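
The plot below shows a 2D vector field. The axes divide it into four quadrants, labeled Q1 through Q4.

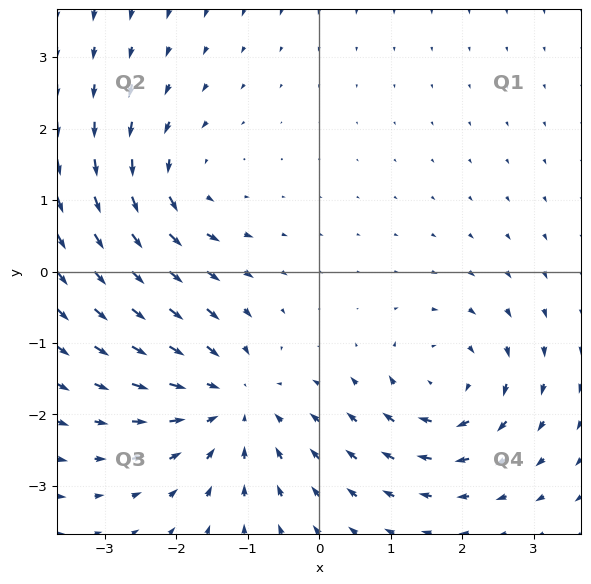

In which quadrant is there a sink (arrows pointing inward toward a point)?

The sink sits at approximately (-1.2, -1.8), which lies in quadrant Q3. The divergence there is about -4, negative as expected for a sink.

Q3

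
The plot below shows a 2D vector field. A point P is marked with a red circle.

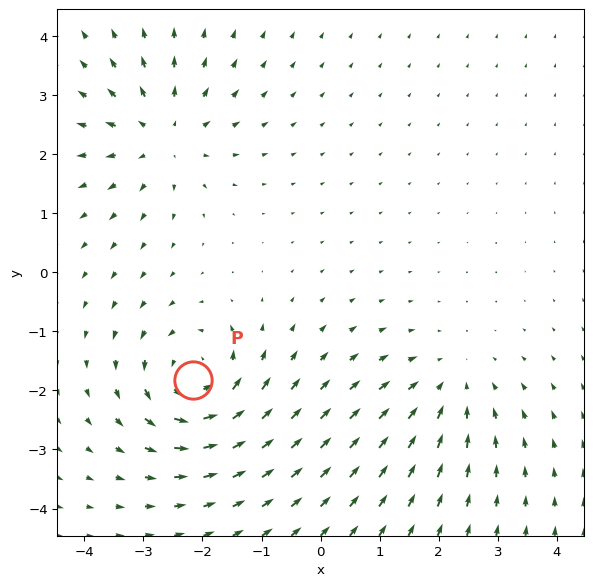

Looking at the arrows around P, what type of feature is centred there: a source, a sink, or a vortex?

vortex

At P (-2.2, -1.8) the arrows circulate counterclockwise. Divergence ≈0, curl about +6 — near-zero divergence with nonzero curl is a vortex.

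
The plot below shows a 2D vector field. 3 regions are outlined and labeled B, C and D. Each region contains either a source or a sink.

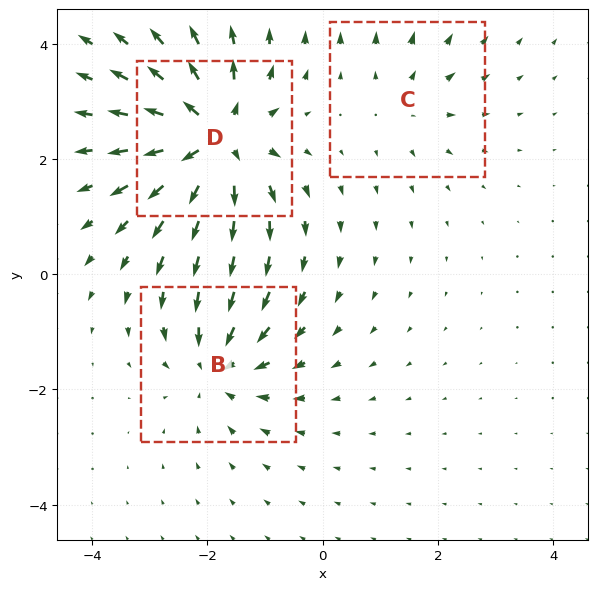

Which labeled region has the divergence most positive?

D

Divergence at each region's feature centre — B: about -4, C: about +2, D: about +6. Region D is most positive.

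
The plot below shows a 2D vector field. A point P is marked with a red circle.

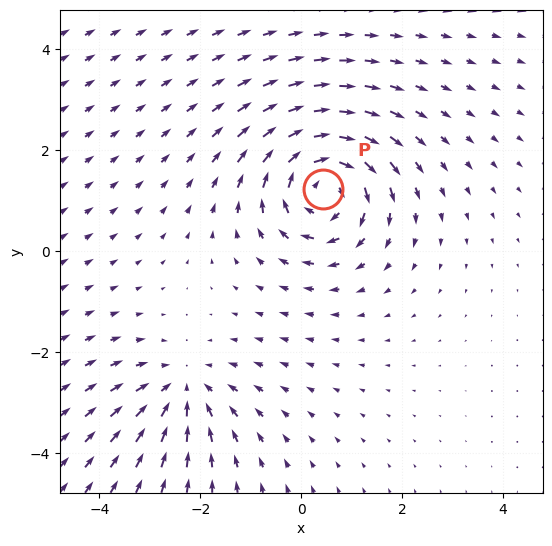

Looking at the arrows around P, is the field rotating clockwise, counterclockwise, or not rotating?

Near P at (0.4, 1.2) the arrows circulate clockwise. The curl (z-component) there is about -5; negative curl means clockwise rotation.

clockwise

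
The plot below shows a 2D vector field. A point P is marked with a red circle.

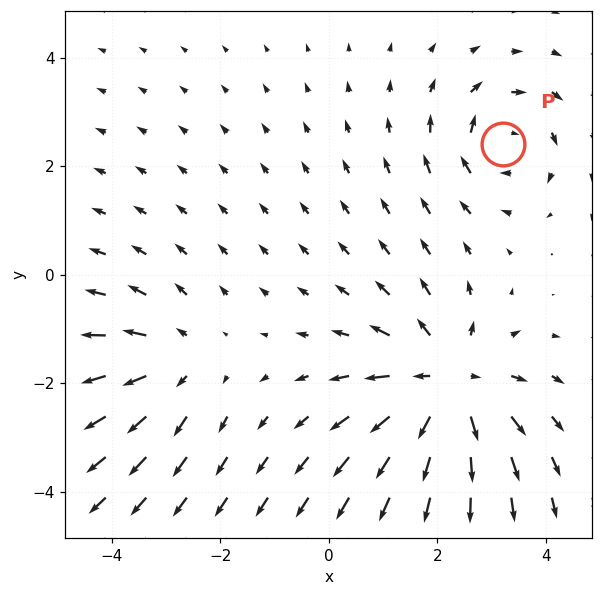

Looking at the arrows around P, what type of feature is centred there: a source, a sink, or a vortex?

At P (3.2, 2.4) the arrows circulate clockwise. Divergence ≈0, curl about -3 — near-zero divergence with nonzero curl is a vortex.

vortex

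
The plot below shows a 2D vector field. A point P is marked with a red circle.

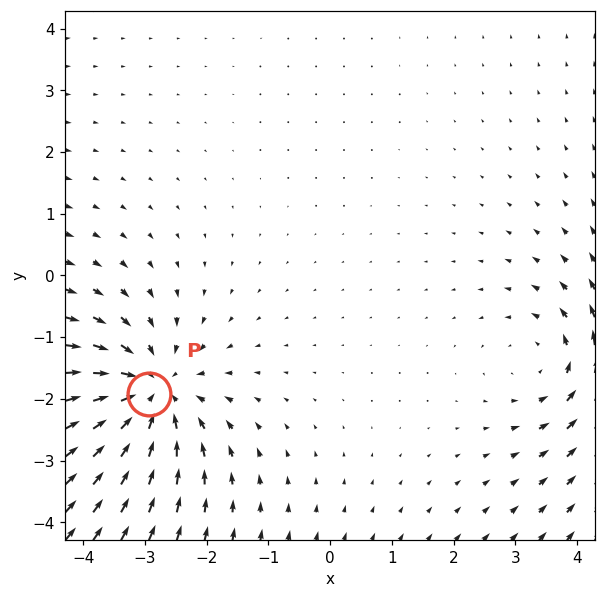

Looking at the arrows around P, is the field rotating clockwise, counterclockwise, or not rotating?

not rotating

Near P at (-2.9, -1.9) the arrows show no circulation. The curl there is ≈0.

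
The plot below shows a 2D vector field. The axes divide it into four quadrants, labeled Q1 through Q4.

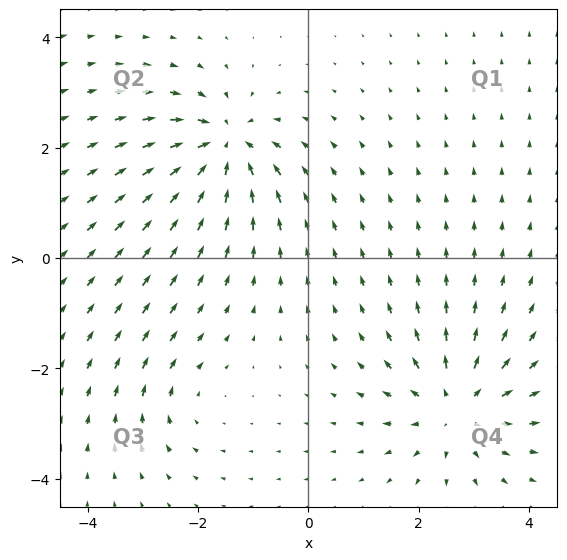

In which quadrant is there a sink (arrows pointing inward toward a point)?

The sink sits at approximately (-1.5, 2.0), which lies in quadrant Q2. The divergence there is about -7, negative as expected for a sink.

Q2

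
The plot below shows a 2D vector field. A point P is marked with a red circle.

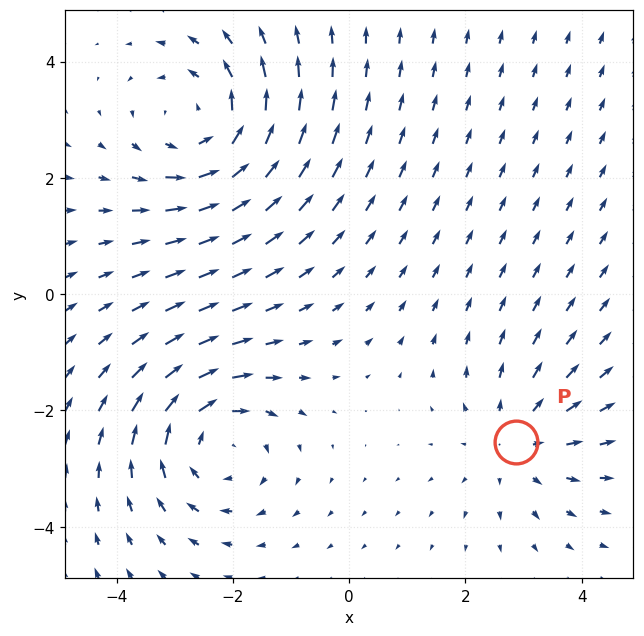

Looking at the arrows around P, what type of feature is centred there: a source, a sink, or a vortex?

source

At P (2.9, -2.5) the arrows spread outward. Divergence about +2, curl ≈0 — positive divergence with near-zero curl is a source.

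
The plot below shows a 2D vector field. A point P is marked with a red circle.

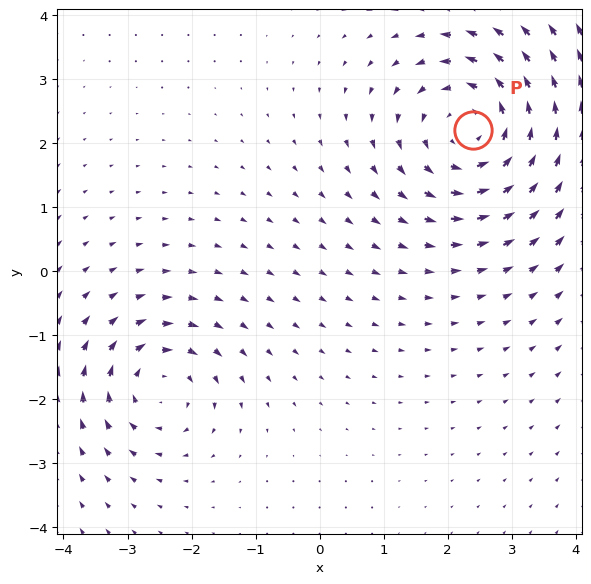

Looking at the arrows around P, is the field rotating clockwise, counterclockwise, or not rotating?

counterclockwise

Near P at (2.4, 2.2) the arrows circulate counterclockwise. The curl (z-component) there is about +4; positive curl means counterclockwise rotation.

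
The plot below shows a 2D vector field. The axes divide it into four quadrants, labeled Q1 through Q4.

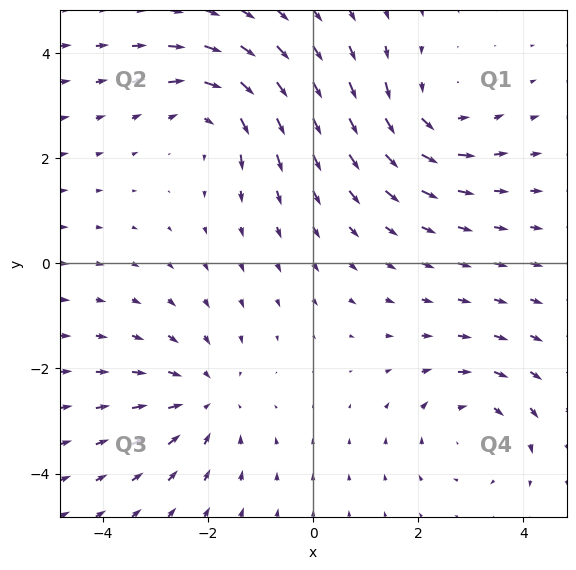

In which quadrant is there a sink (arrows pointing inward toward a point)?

The sink sits at approximately (-2.1, -2.6), which lies in quadrant Q3. The divergence there is about -3, negative as expected for a sink.

Q3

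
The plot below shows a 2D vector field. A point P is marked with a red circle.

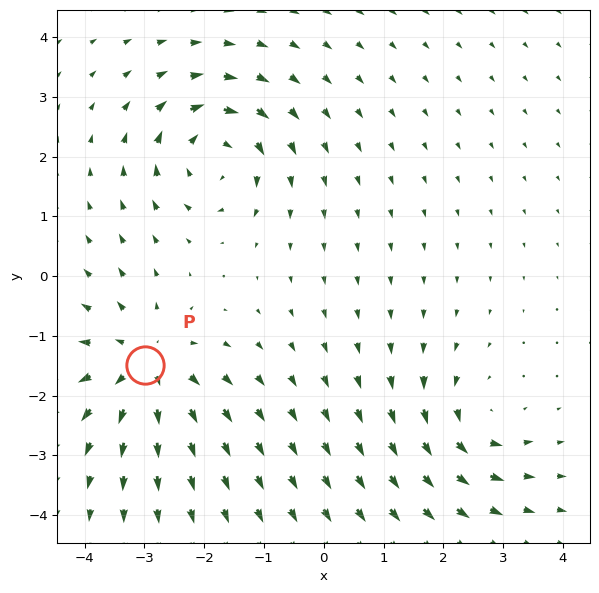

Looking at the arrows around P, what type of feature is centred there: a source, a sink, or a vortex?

At P (-3.0, -1.5) the arrows spread outward. Divergence about +5, curl ≈0 — positive divergence with near-zero curl is a source.

source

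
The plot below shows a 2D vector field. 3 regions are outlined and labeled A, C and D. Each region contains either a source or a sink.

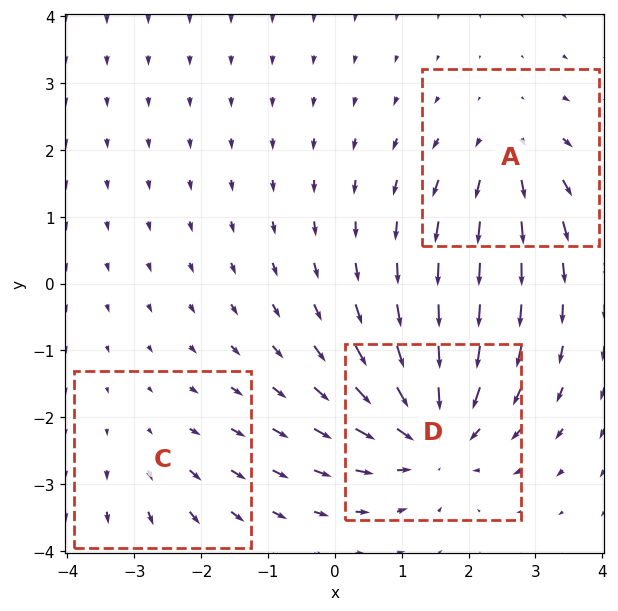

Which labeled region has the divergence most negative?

Divergence at each region's feature centre — A: about +3, C: about +2, D: about -4. Region D is most negative.

D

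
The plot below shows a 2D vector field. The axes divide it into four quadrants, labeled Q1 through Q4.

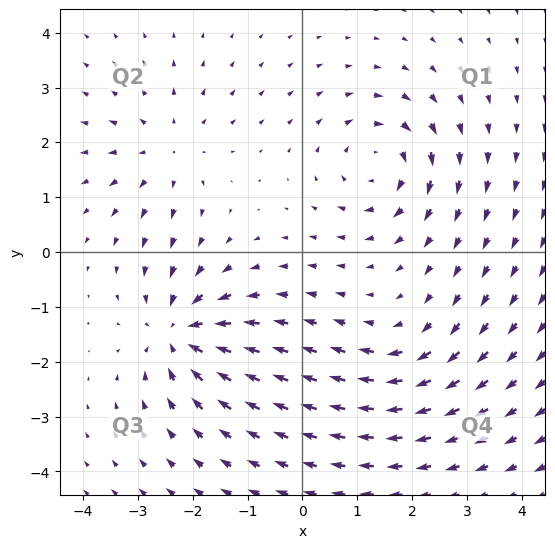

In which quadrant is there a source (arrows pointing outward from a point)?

The source sits at approximately (-2.5, 1.9), which lies in quadrant Q2. The divergence there is about +3, positive as expected for a source.

Q2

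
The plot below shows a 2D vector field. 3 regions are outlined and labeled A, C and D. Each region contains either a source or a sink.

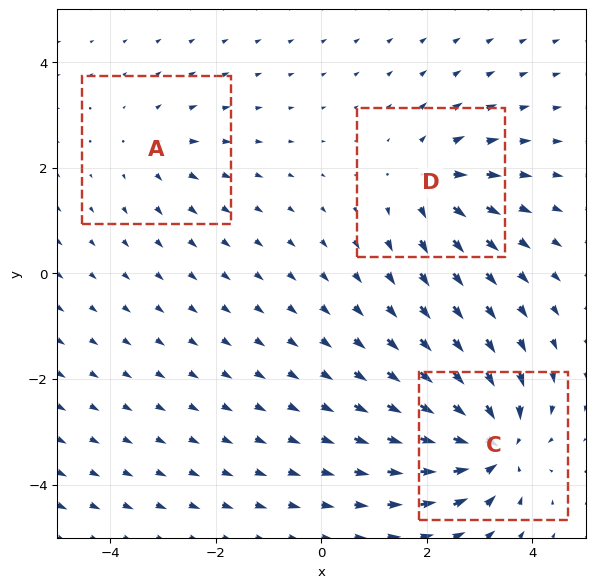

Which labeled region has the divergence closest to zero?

A

Divergence at each region's feature centre — A: about +2, C: about -6, D: about +4. Region A is closest to zero.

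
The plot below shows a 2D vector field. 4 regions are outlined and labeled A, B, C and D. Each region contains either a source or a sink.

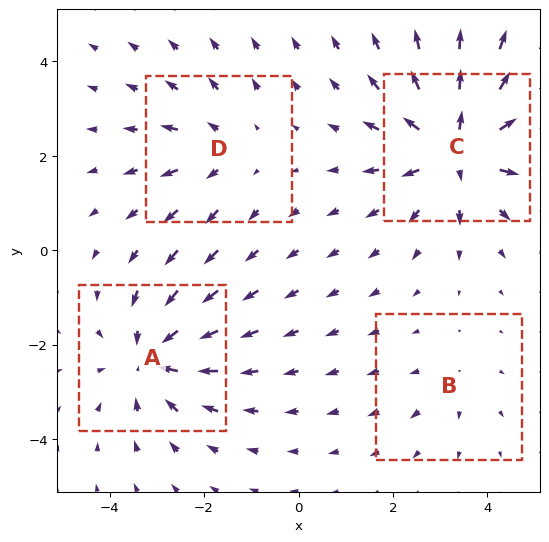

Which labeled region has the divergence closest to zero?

Divergence at each region's feature centre — A: about -5, B: about +2, C: about +6, D: about +3. Region B is closest to zero.

B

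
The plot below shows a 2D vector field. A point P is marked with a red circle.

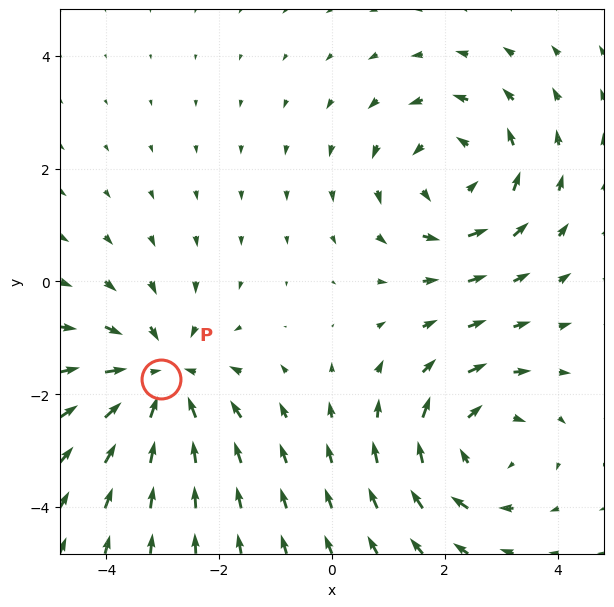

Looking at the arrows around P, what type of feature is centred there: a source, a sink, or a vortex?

At P (-3.0, -1.7) the arrows converge inward. Divergence about -4, curl ≈0 — negative divergence with near-zero curl is a sink.

sink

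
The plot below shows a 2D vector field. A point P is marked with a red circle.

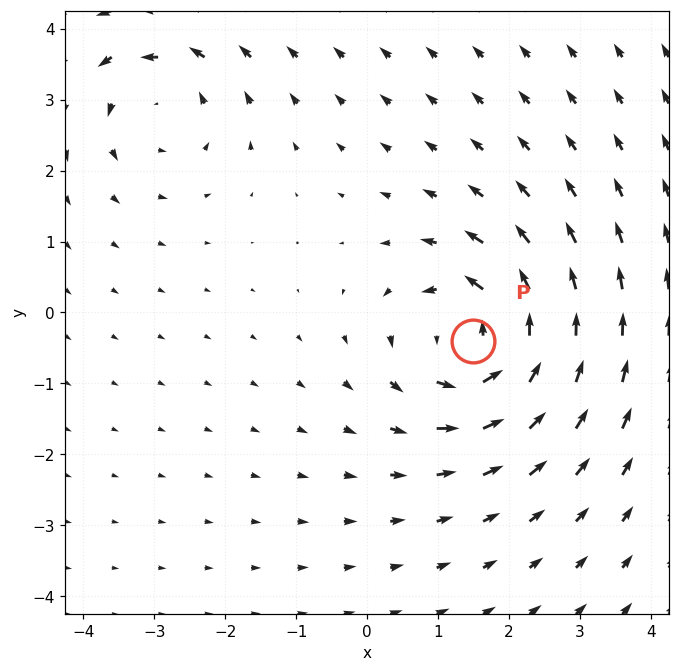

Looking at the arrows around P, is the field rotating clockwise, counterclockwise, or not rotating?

counterclockwise

Near P at (1.5, -0.4) the arrows circulate counterclockwise. The curl (z-component) there is about +4; positive curl means counterclockwise rotation.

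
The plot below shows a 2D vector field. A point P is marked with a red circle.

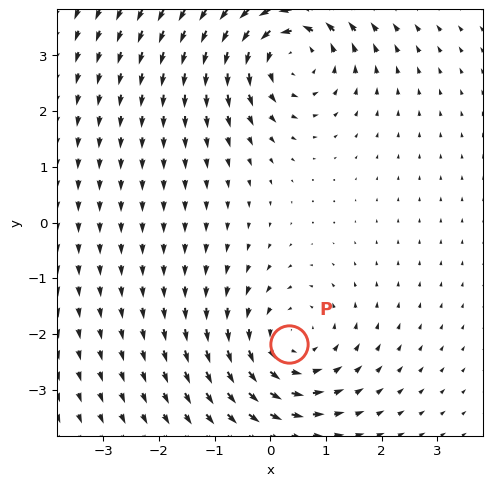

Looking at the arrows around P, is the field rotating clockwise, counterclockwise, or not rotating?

counterclockwise

Near P at (0.3, -2.2) the arrows circulate counterclockwise. The curl (z-component) there is about +3; positive curl means counterclockwise rotation.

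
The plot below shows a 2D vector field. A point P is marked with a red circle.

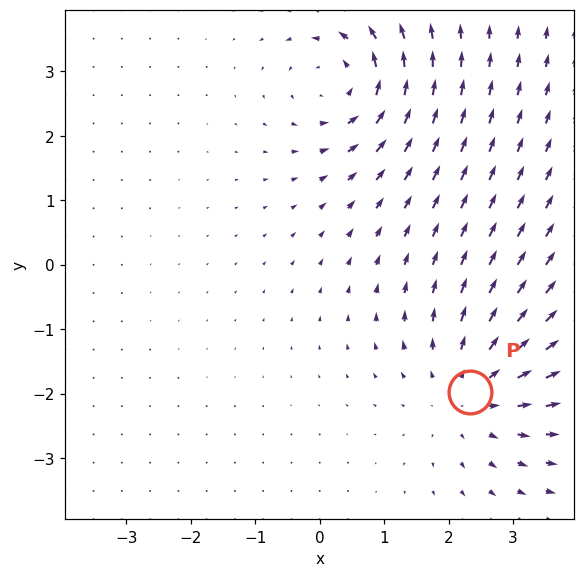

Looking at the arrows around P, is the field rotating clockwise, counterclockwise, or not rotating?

Near P at (2.3, -2.0) the arrows show no circulation. The curl there is ≈0.

not rotating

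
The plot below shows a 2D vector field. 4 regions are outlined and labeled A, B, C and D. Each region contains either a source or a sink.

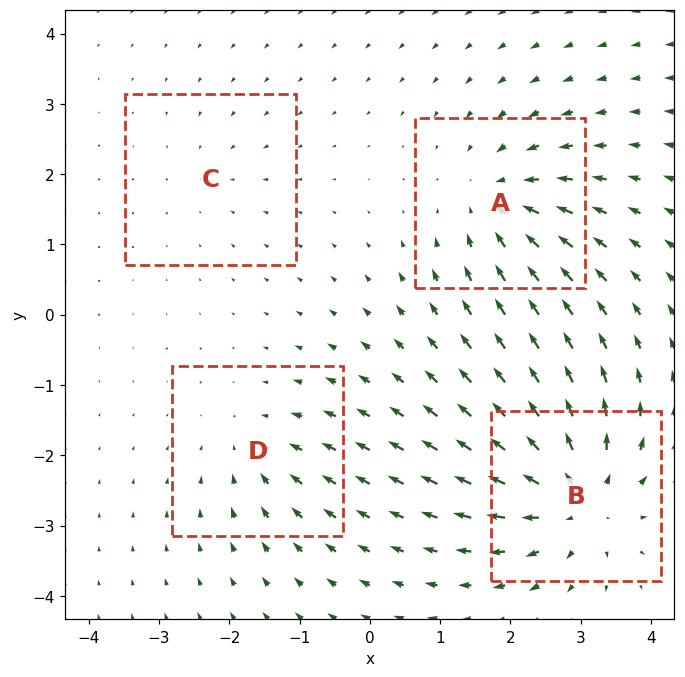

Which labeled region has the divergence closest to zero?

Divergence at each region's feature centre — A: about -6, B: about +8, C: about -2, D: about -4. Region C is closest to zero.

C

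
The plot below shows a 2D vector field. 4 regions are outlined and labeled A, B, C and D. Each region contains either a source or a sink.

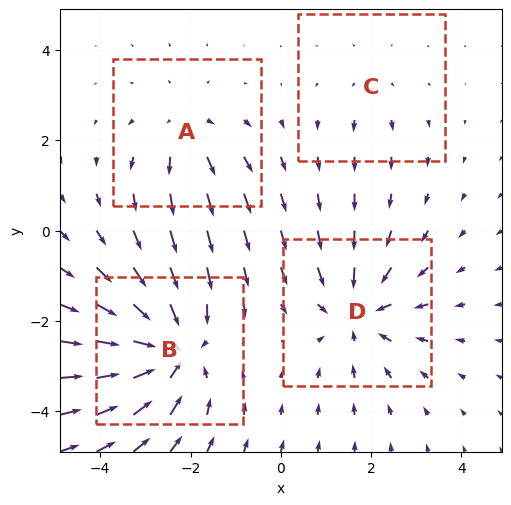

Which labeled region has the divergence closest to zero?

Divergence at each region's feature centre — A: about +3, B: about -6, C: about +2, D: about -5. Region C is closest to zero.

C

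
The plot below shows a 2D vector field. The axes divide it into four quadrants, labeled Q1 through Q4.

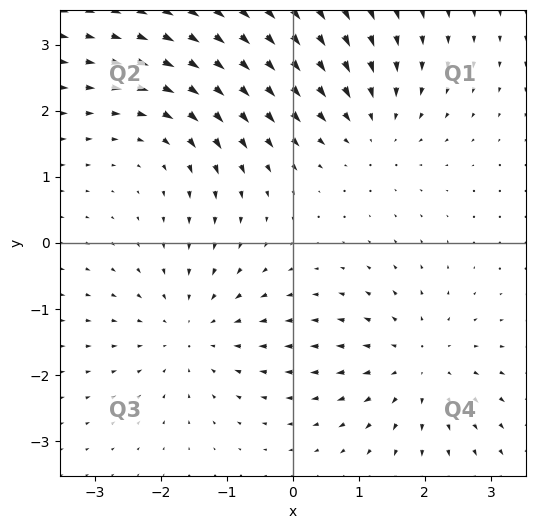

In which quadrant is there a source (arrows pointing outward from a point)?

Q4

The source sits at approximately (1.9, -1.8), which lies in quadrant Q4. The divergence there is about +3, positive as expected for a source.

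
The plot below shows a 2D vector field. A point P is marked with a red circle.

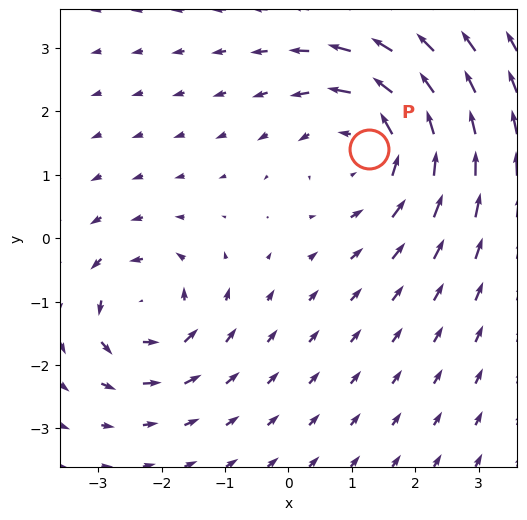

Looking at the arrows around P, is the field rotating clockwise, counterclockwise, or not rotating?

counterclockwise

Near P at (1.3, 1.4) the arrows circulate counterclockwise. The curl (z-component) there is about +3; positive curl means counterclockwise rotation.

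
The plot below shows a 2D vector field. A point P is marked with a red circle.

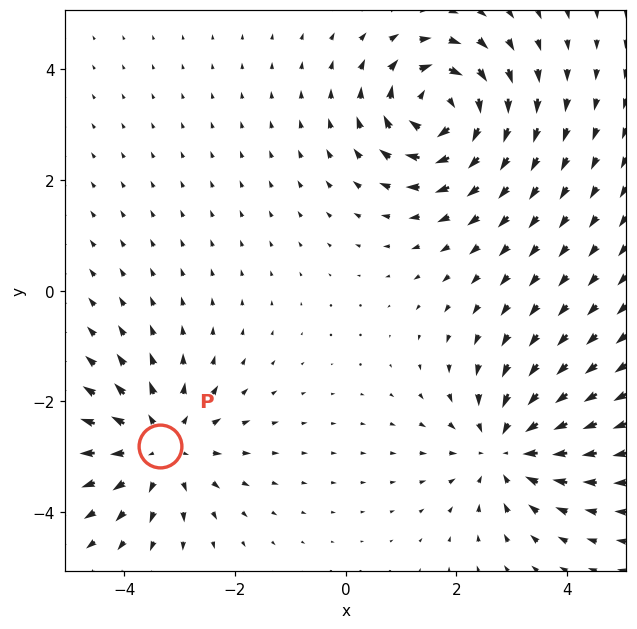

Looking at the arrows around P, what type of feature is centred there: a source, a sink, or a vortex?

At P (-3.4, -2.8) the arrows spread outward. Divergence about +3, curl ≈0 — positive divergence with near-zero curl is a source.

source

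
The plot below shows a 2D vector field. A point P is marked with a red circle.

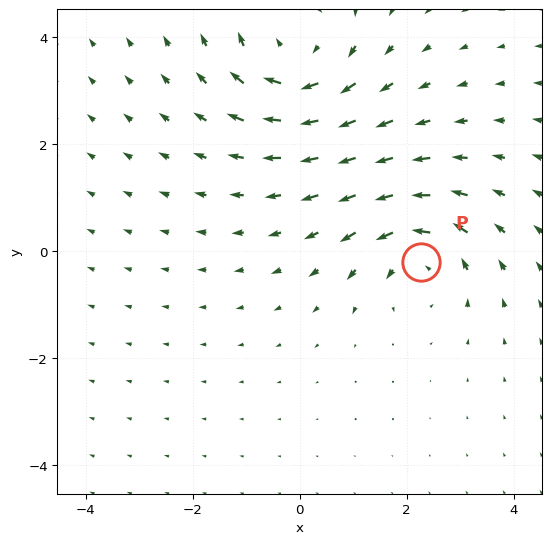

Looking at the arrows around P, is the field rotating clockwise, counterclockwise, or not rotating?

Near P at (2.3, -0.2) the arrows circulate counterclockwise. The curl (z-component) there is about +4; positive curl means counterclockwise rotation.

counterclockwise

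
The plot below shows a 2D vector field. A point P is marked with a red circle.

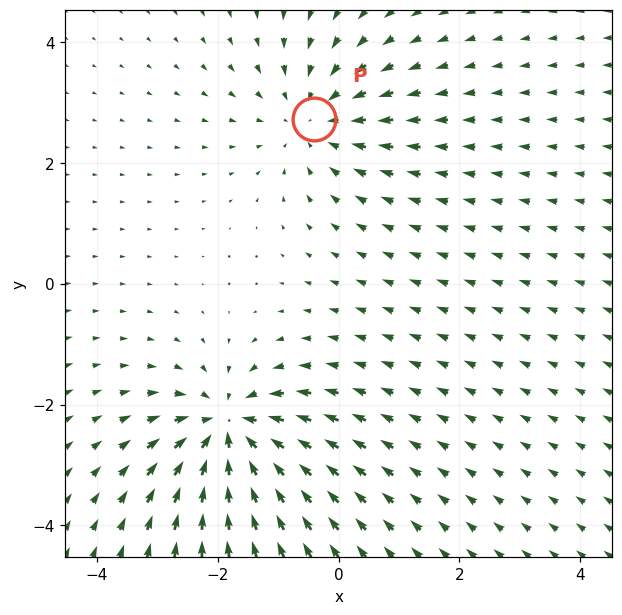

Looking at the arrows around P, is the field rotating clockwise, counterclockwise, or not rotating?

not rotating

Near P at (-0.4, 2.7) the arrows show no circulation. The curl there is ≈0.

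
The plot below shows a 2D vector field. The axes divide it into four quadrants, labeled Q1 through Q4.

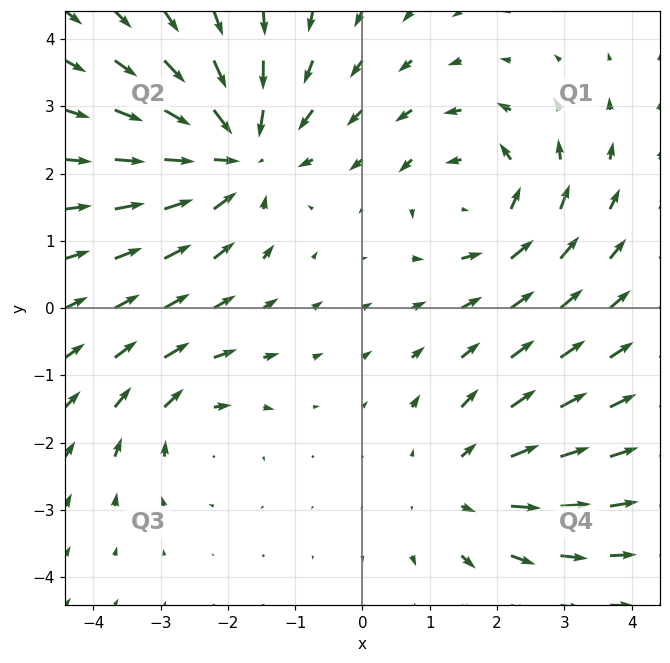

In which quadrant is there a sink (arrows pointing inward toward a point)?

The sink sits at approximately (-1.9, 2.3), which lies in quadrant Q2. The divergence there is about -4, negative as expected for a sink.

Q2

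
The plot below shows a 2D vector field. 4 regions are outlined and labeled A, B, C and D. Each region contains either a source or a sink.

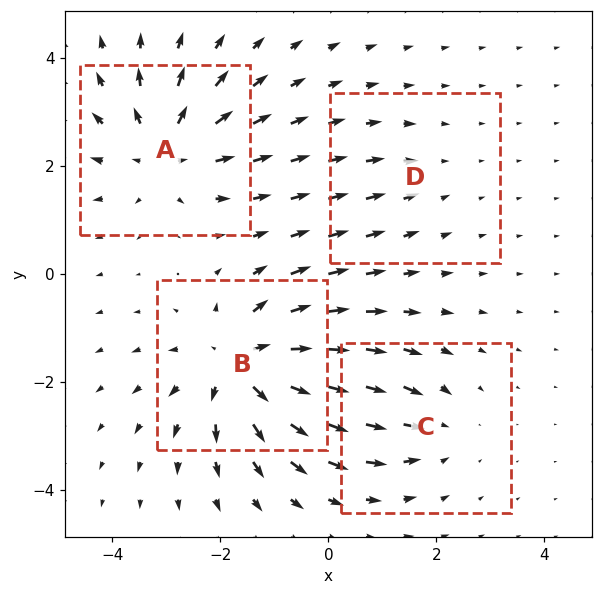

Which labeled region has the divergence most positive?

B

Divergence at each region's feature centre — A: about +5, B: about +7, C: about -3, D: about -2. Region B is most positive.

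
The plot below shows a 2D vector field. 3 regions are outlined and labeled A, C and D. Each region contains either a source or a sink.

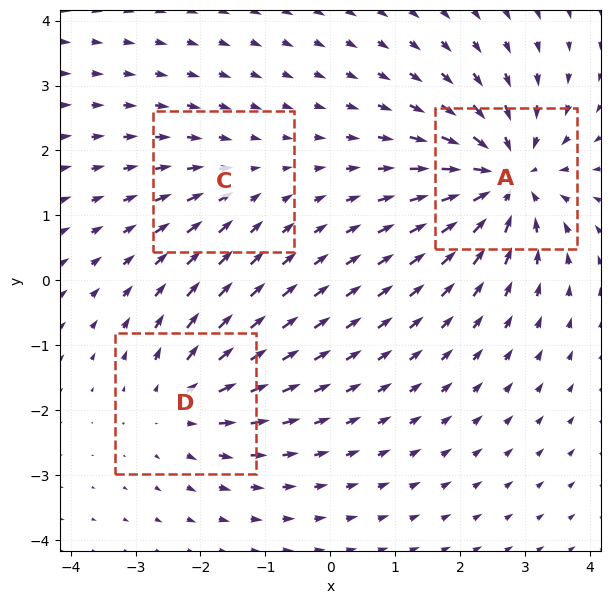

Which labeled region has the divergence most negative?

A

Divergence at each region's feature centre — A: about -5, C: about -2, D: about +3. Region A is most negative.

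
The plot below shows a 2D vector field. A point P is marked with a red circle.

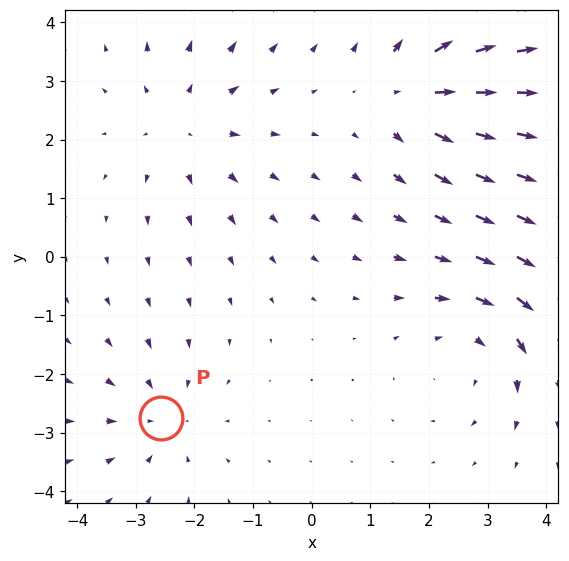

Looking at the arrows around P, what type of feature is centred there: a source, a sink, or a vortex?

sink

At P (-2.6, -2.8) the arrows converge inward. Divergence about -3, curl ≈0 — negative divergence with near-zero curl is a sink.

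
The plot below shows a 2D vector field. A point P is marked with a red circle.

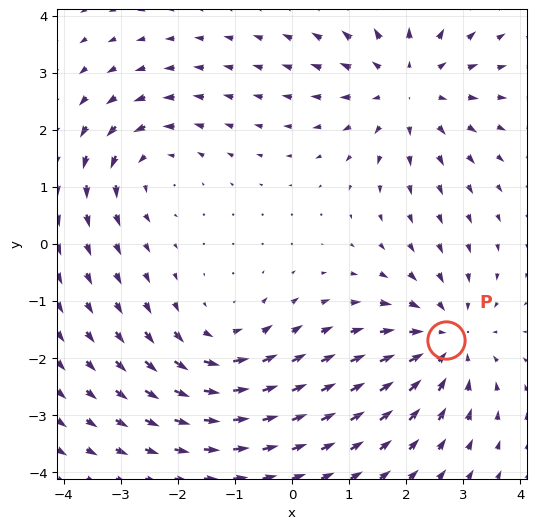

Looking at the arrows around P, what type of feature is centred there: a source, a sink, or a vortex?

At P (2.7, -1.7) the arrows converge inward. Divergence about -4, curl ≈0 — negative divergence with near-zero curl is a sink.

sink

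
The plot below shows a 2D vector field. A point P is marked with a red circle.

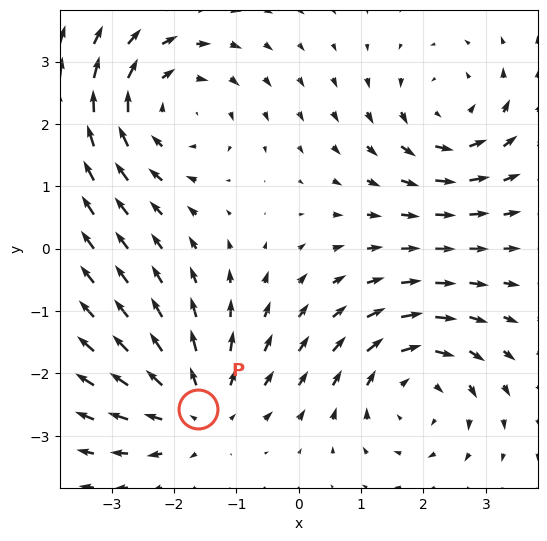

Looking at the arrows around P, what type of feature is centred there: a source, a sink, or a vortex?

At P (-1.6, -2.6) the arrows spread outward. Divergence about +3, curl ≈0 — positive divergence with near-zero curl is a source.

source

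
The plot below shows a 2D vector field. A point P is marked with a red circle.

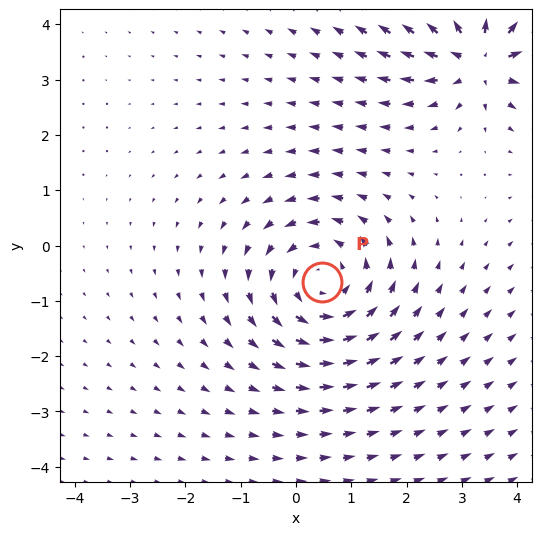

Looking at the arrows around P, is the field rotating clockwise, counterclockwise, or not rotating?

Near P at (0.5, -0.7) the arrows circulate counterclockwise. The curl (z-component) there is about +4; positive curl means counterclockwise rotation.

counterclockwise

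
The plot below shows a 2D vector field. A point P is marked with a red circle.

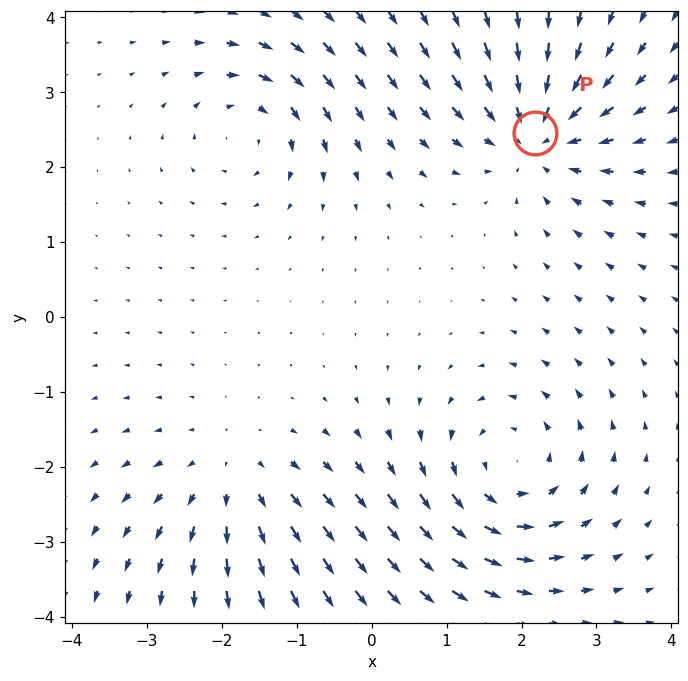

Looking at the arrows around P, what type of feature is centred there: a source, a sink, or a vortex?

At P (2.2, 2.5) the arrows converge inward. Divergence about -5, curl ≈0 — negative divergence with near-zero curl is a sink.

sink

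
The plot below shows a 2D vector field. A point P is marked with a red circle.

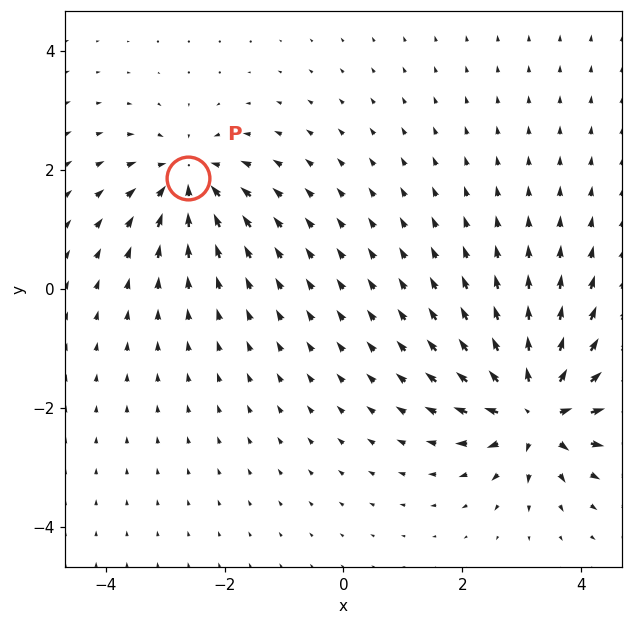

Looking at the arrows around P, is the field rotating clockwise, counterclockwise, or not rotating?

not rotating

Near P at (-2.6, 1.9) the arrows show no circulation. The curl there is ≈0.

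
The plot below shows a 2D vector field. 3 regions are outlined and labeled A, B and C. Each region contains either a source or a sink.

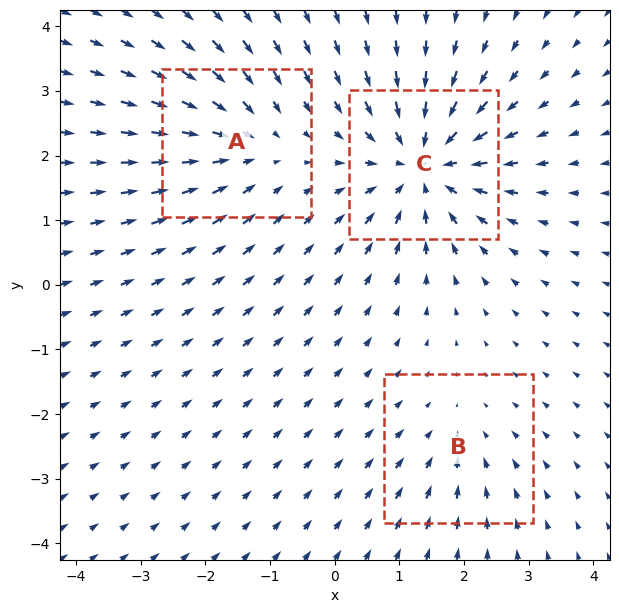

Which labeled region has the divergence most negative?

C

Divergence at each region's feature centre — A: about -3, B: about -2, C: about -5. Region C is most negative.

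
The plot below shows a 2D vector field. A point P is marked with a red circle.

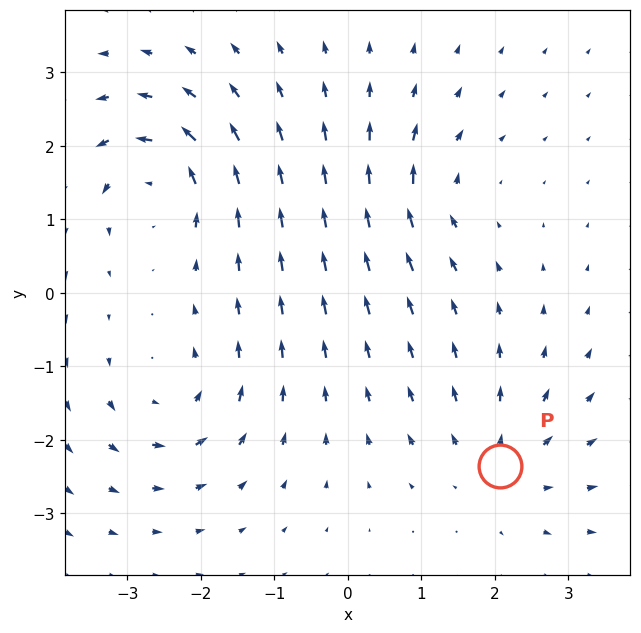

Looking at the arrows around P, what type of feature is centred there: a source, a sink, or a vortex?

source

At P (2.1, -2.4) the arrows spread outward. Divergence about +4, curl ≈0 — positive divergence with near-zero curl is a source.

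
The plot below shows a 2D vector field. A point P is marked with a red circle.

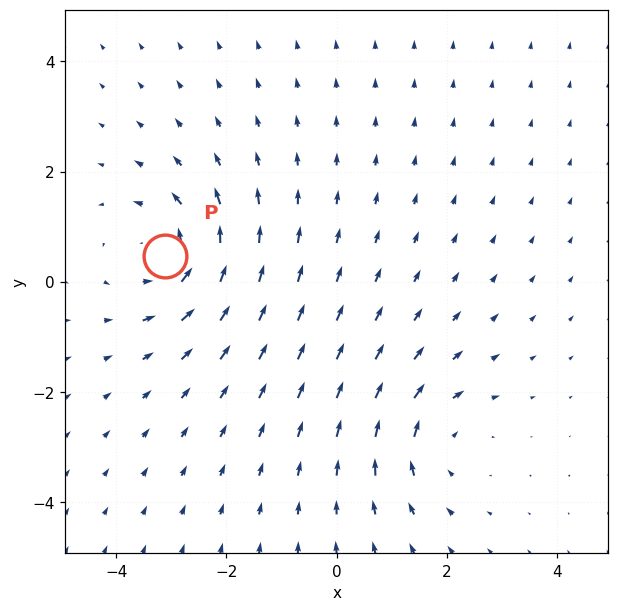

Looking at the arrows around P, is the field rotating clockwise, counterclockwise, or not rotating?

counterclockwise

Near P at (-3.1, 0.5) the arrows circulate counterclockwise. The curl (z-component) there is about +5; positive curl means counterclockwise rotation.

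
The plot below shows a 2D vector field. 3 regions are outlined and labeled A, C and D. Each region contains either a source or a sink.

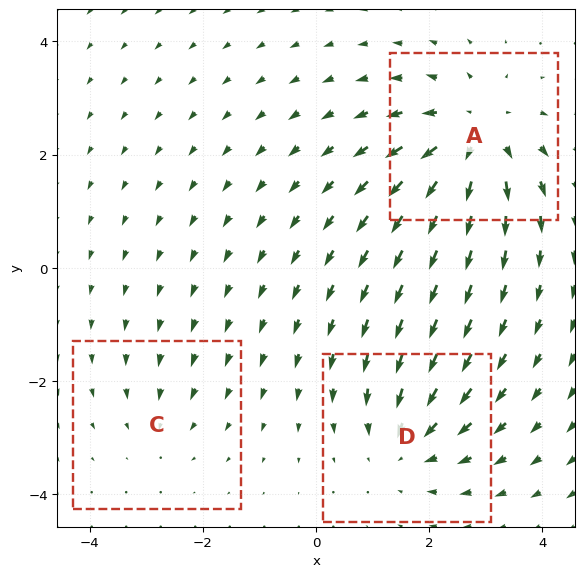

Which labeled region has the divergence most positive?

Divergence at each region's feature centre — A: about +4, C: about -2, D: about -3. Region A is most positive.

A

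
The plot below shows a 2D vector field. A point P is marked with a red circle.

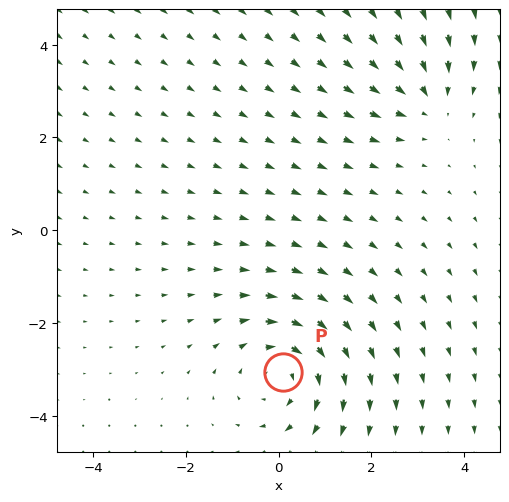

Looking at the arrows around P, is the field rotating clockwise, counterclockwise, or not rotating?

Near P at (0.1, -3.0) the arrows circulate clockwise. The curl (z-component) there is about -4; negative curl means clockwise rotation.

clockwise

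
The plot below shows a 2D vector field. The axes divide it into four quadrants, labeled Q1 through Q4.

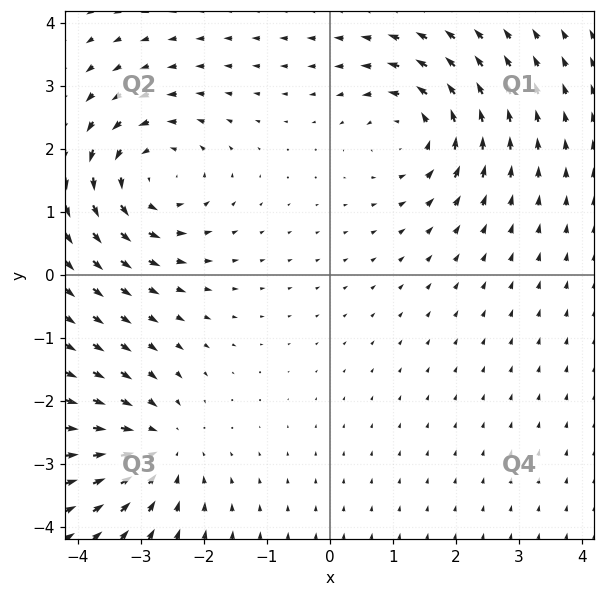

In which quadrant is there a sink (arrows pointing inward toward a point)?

The sink sits at approximately (-2.7, -2.7), which lies in quadrant Q3. The divergence there is about -4, negative as expected for a sink.

Q3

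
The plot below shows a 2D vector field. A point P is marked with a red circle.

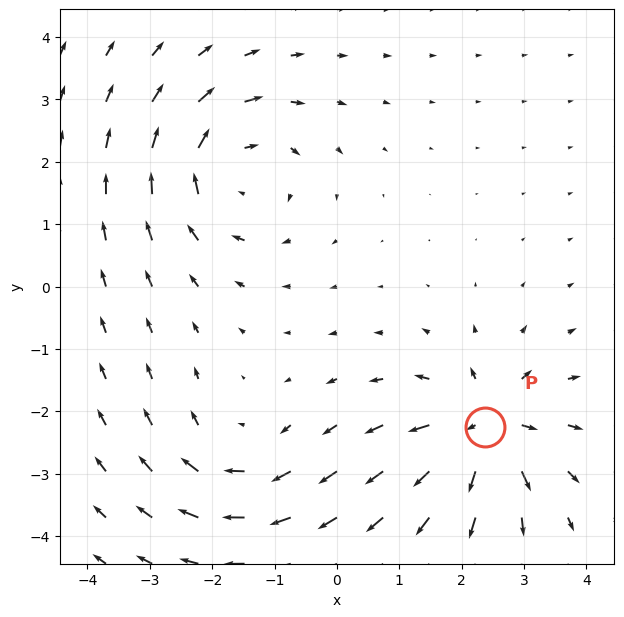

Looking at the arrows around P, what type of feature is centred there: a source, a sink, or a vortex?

At P (2.4, -2.3) the arrows spread outward. Divergence about +7, curl ≈0 — positive divergence with near-zero curl is a source.

source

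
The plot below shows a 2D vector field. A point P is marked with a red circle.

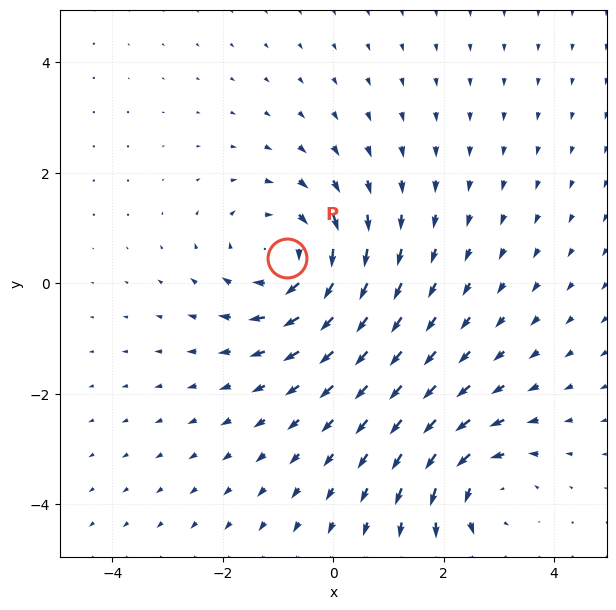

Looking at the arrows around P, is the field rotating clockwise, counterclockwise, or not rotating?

Near P at (-0.8, 0.5) the arrows circulate clockwise. The curl (z-component) there is about -4; negative curl means clockwise rotation.

clockwise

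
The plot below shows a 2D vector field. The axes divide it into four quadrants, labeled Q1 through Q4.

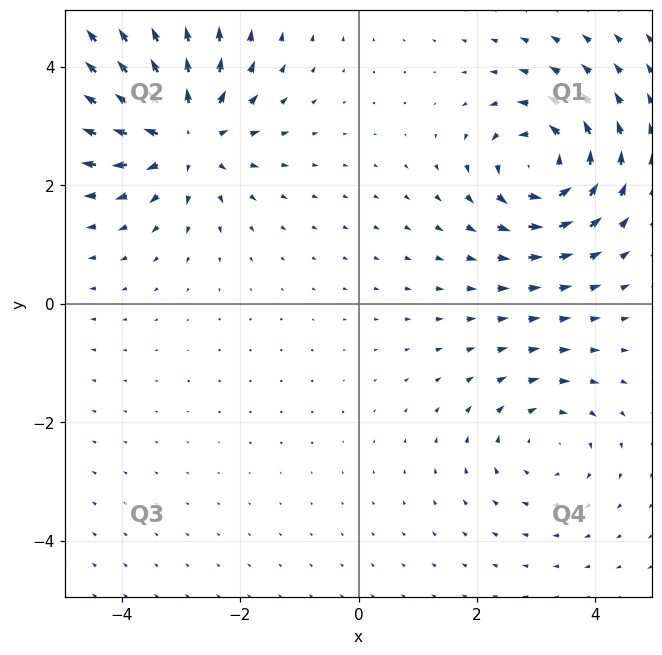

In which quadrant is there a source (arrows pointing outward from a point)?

The source sits at approximately (-2.9, 2.9), which lies in quadrant Q2. The divergence there is about +5, positive as expected for a source.

Q2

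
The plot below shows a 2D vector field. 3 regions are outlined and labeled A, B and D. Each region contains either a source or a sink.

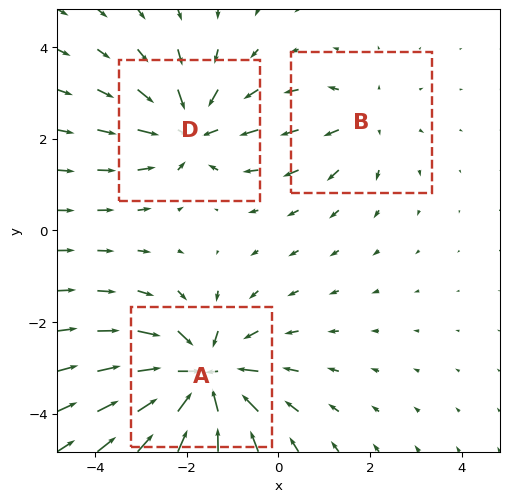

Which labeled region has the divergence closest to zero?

Divergence at each region's feature centre — A: about -5, B: about +2, D: about -3. Region B is closest to zero.

B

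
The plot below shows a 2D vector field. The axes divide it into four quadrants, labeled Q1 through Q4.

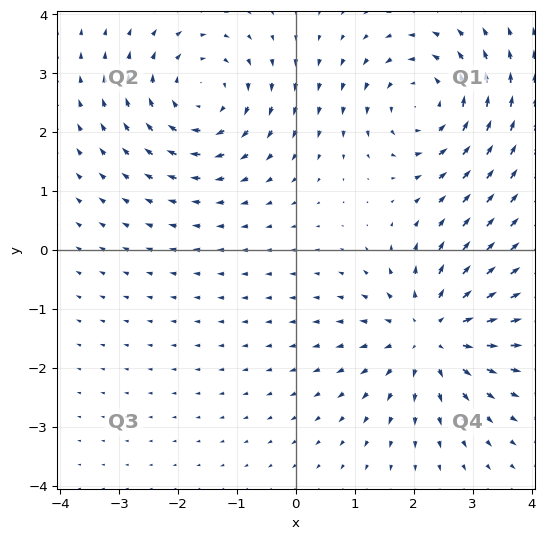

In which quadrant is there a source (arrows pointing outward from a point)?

The source sits at approximately (2.3, -1.4), which lies in quadrant Q4. The divergence there is about +5, positive as expected for a source.

Q4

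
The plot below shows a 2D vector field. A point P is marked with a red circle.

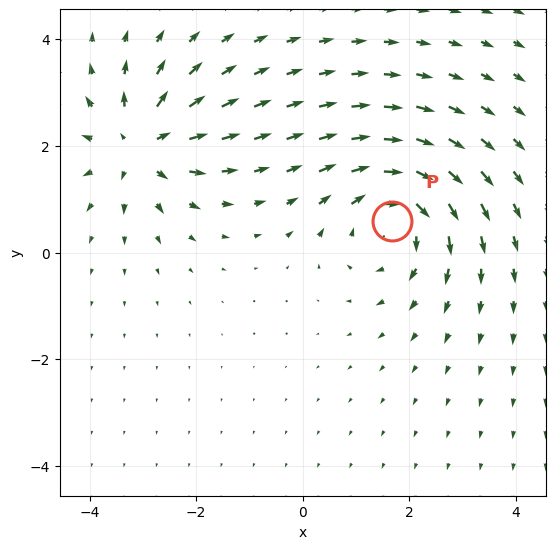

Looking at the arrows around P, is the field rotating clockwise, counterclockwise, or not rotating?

Near P at (1.7, 0.6) the arrows circulate clockwise. The curl (z-component) there is about -4; negative curl means clockwise rotation.

clockwise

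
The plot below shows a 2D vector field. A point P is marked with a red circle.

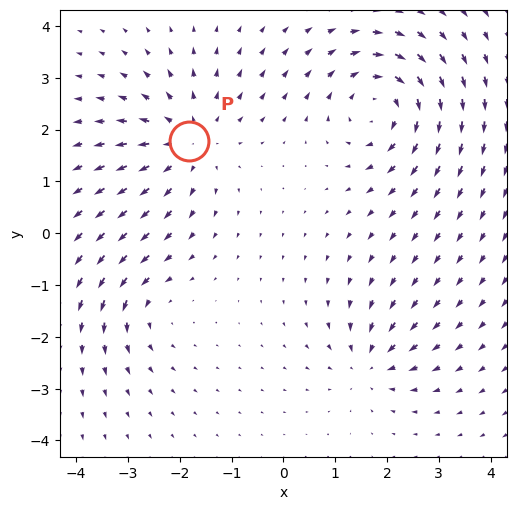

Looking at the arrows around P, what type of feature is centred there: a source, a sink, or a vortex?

source

At P (-1.8, 1.8) the arrows spread outward. Divergence about +4, curl ≈0 — positive divergence with near-zero curl is a source.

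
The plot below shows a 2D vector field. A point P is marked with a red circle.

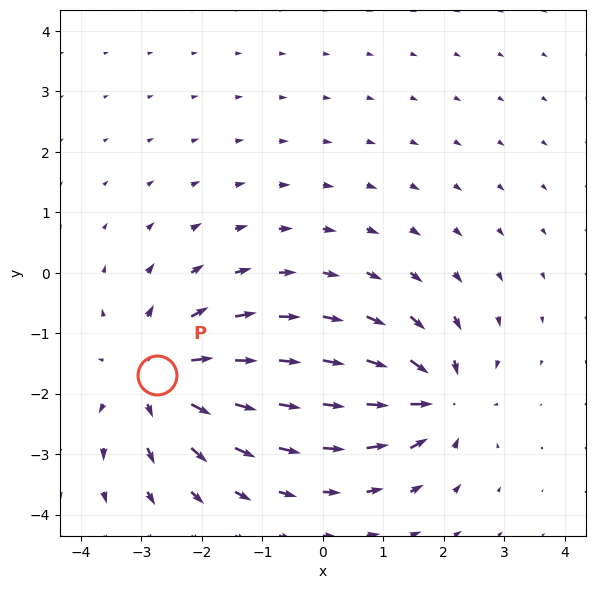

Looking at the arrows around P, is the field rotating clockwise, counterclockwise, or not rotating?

not rotating

Near P at (-2.7, -1.7) the arrows show no circulation. The curl there is ≈0.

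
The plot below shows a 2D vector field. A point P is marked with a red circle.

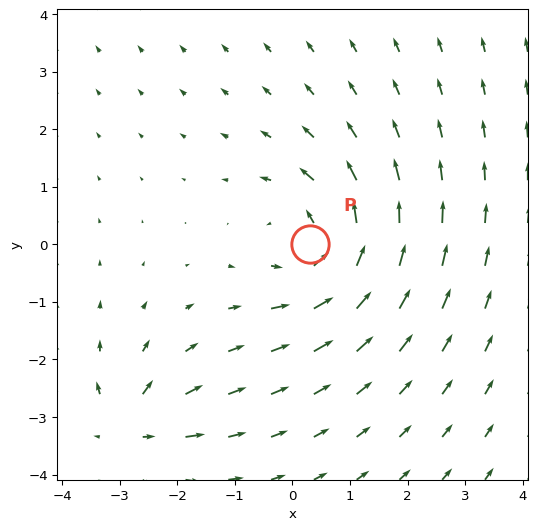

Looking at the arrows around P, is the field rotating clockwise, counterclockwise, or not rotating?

counterclockwise

Near P at (0.3, 0.0) the arrows circulate counterclockwise. The curl (z-component) there is about +5; positive curl means counterclockwise rotation.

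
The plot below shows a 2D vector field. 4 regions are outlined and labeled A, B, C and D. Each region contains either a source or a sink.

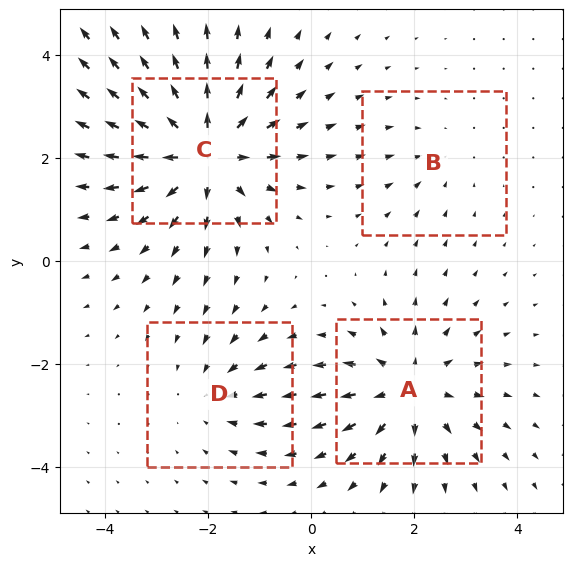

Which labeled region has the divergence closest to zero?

B

Divergence at each region's feature centre — A: about +5, B: about -2, C: about +7, D: about -3. Region B is closest to zero.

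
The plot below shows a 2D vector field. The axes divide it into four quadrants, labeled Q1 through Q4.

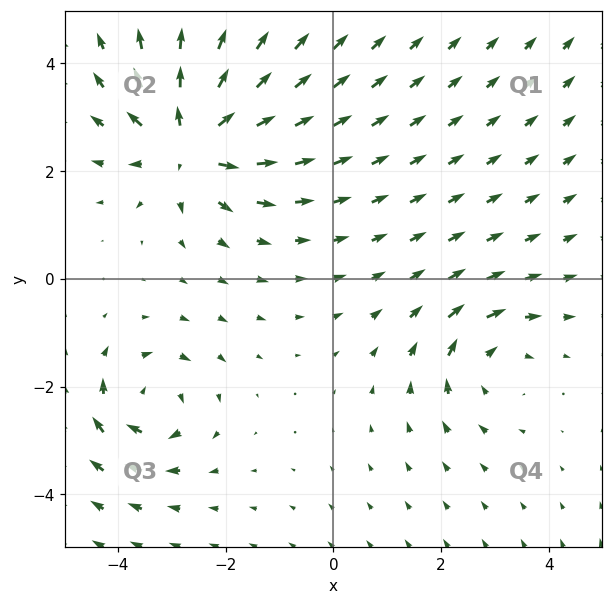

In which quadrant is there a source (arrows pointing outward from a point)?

The source sits at approximately (-2.6, 2.5), which lies in quadrant Q2. The divergence there is about +5, positive as expected for a source.

Q2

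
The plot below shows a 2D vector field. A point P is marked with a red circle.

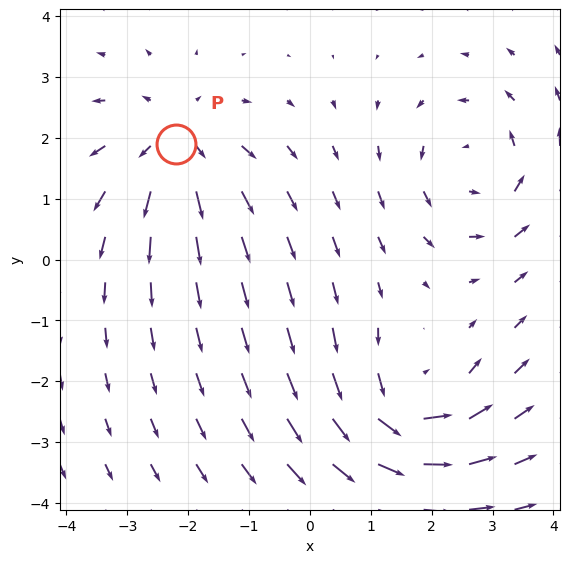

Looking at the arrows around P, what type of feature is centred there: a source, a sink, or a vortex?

At P (-2.2, 1.9) the arrows spread outward. Divergence about +4, curl ≈0 — positive divergence with near-zero curl is a source.

source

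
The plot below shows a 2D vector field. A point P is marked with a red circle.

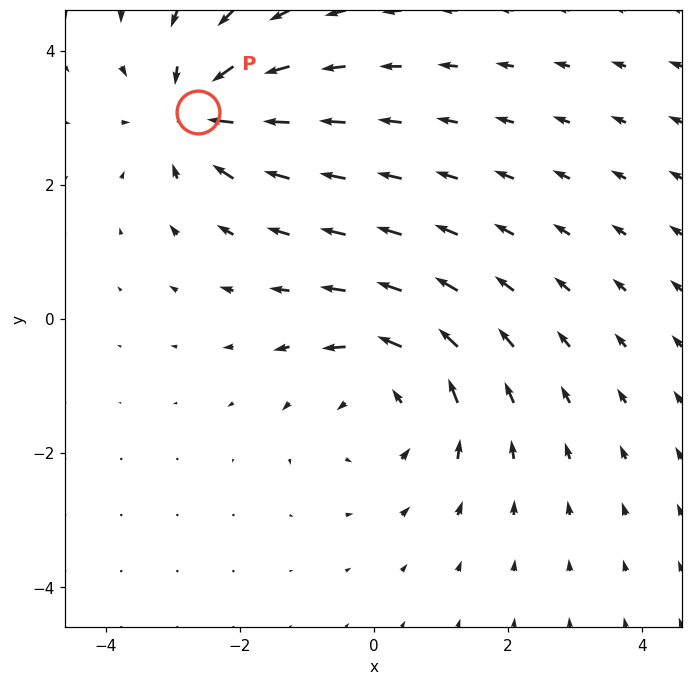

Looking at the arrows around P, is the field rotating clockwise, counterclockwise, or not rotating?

not rotating

Near P at (-2.6, 3.1) the arrows show no circulation. The curl there is ≈0.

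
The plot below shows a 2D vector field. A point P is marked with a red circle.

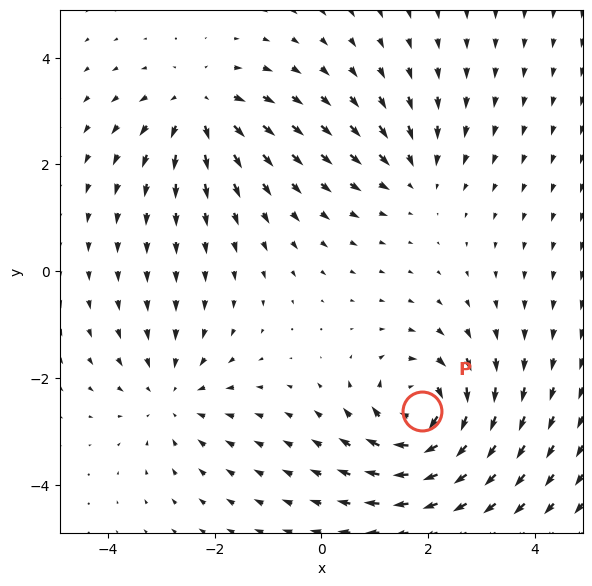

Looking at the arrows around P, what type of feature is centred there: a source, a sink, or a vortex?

At P (1.9, -2.6) the arrows circulate clockwise. Divergence ≈0, curl about -6 — near-zero divergence with nonzero curl is a vortex.

vortex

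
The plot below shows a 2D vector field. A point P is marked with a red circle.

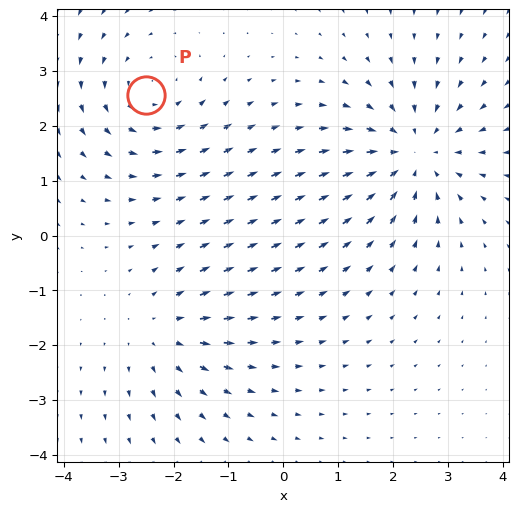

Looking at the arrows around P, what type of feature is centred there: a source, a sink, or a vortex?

vortex

At P (-2.5, 2.6) the arrows circulate counterclockwise. Divergence ≈0, curl about +3 — near-zero divergence with nonzero curl is a vortex.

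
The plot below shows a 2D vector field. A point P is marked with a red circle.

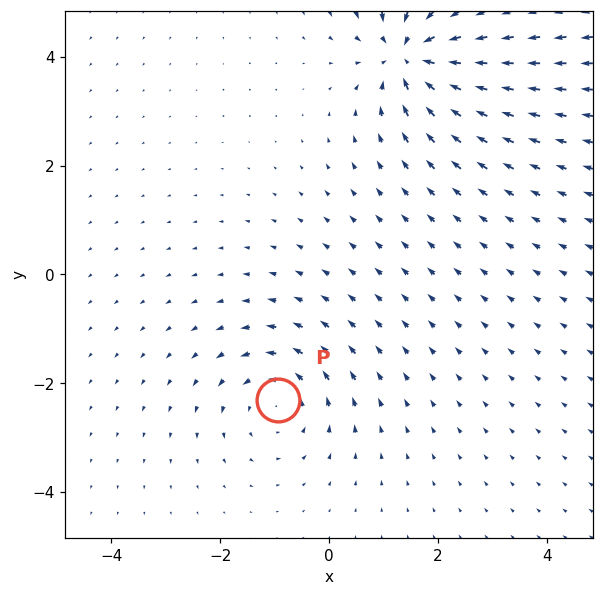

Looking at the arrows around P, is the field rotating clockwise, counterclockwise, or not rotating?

counterclockwise

Near P at (-0.9, -2.3) the arrows circulate counterclockwise. The curl (z-component) there is about +3; positive curl means counterclockwise rotation.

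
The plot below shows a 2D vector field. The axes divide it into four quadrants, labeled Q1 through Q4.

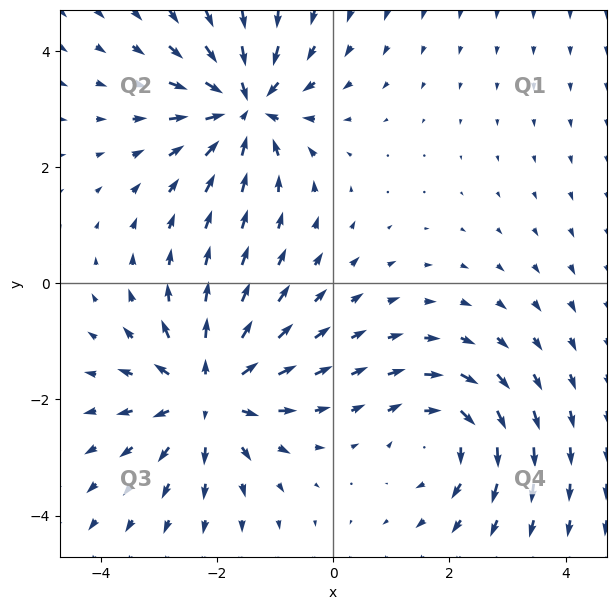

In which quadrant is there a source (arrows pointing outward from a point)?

Q3

The source sits at approximately (-2.1, -1.9), which lies in quadrant Q3. The divergence there is about +5, positive as expected for a source.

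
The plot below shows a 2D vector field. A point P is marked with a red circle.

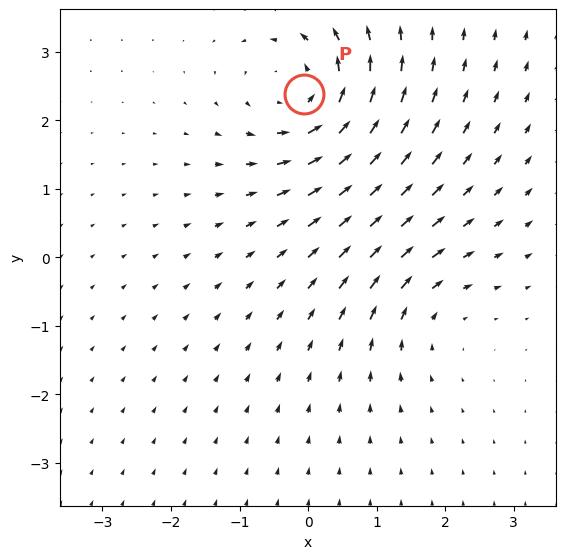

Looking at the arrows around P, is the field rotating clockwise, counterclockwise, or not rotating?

Near P at (-0.1, 2.4) the arrows circulate counterclockwise. The curl (z-component) there is about +5; positive curl means counterclockwise rotation.

counterclockwise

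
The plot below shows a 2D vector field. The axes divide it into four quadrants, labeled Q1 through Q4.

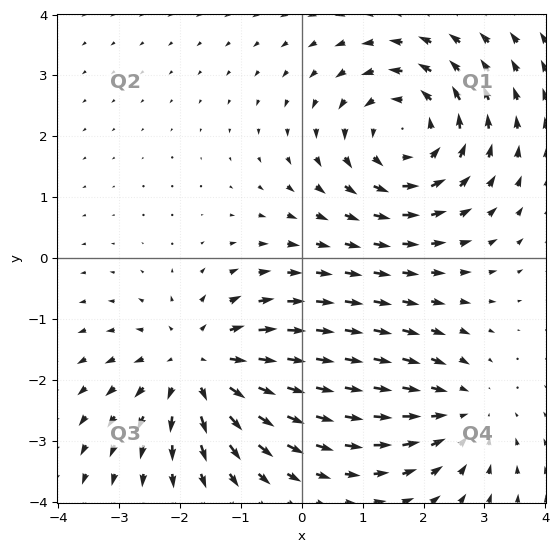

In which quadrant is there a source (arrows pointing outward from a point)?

The source sits at approximately (-1.7, -1.8), which lies in quadrant Q3. The divergence there is about +5, positive as expected for a source.

Q3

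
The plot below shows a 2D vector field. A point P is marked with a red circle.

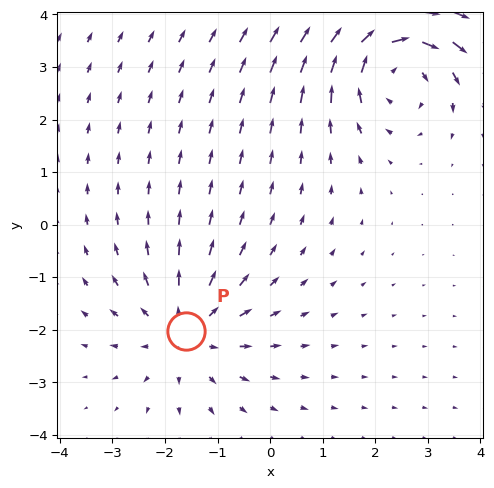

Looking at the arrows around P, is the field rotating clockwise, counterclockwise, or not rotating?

not rotating

Near P at (-1.6, -2.0) the arrows show no circulation. The curl there is ≈0.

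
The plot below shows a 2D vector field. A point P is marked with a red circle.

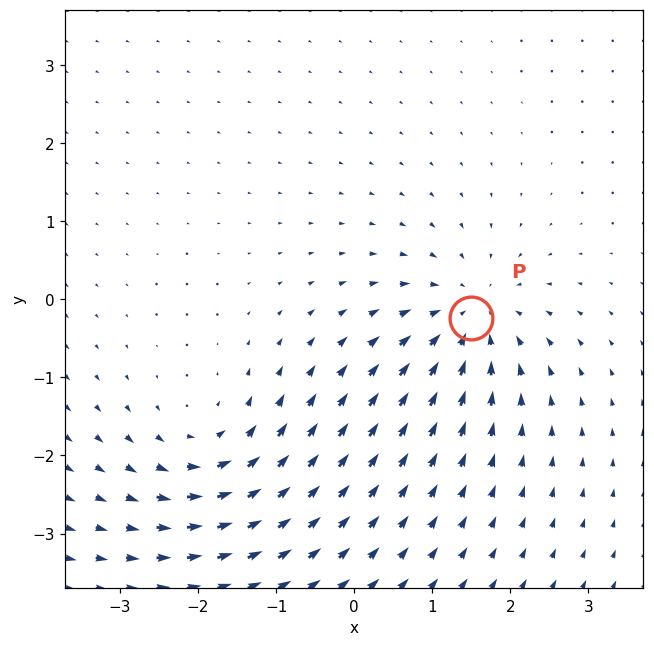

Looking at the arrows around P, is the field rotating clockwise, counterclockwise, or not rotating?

Near P at (1.5, -0.2) the arrows show no circulation. The curl there is ≈0.

not rotating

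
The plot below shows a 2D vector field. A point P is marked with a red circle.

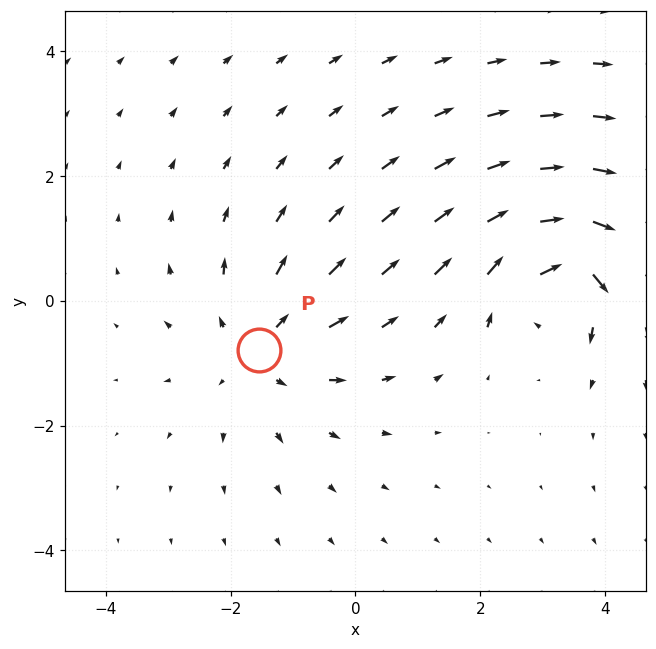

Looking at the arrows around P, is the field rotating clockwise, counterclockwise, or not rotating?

Near P at (-1.5, -0.8) the arrows show no circulation. The curl there is ≈0.

not rotating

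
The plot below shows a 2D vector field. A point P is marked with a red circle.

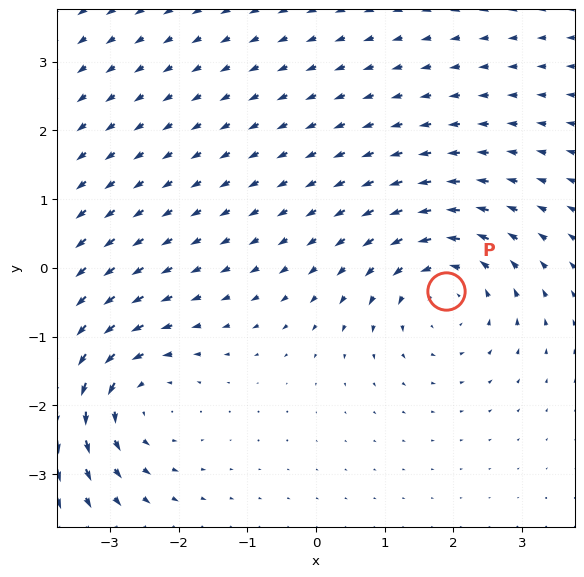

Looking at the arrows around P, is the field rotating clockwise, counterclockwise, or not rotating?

Near P at (1.9, -0.3) the arrows circulate counterclockwise. The curl (z-component) there is about +4; positive curl means counterclockwise rotation.

counterclockwise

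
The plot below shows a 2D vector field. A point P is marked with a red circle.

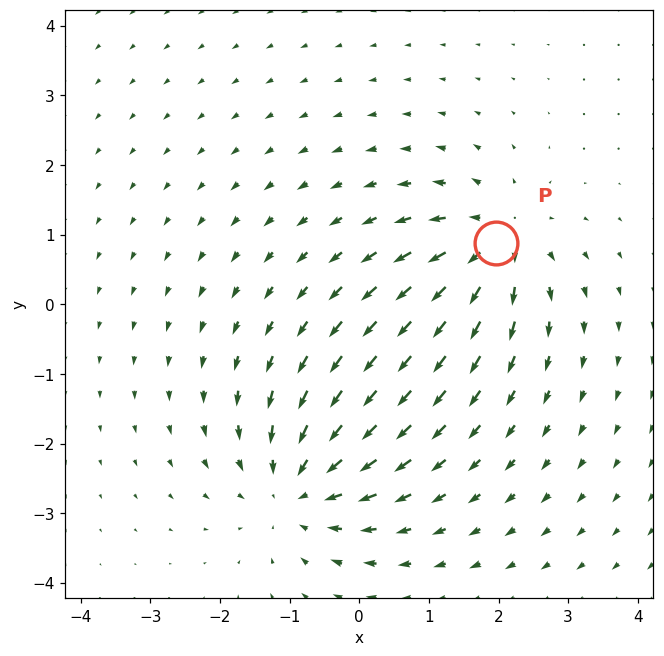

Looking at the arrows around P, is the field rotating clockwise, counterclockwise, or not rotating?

not rotating

Near P at (2.0, 0.9) the arrows show no circulation. The curl there is ≈0.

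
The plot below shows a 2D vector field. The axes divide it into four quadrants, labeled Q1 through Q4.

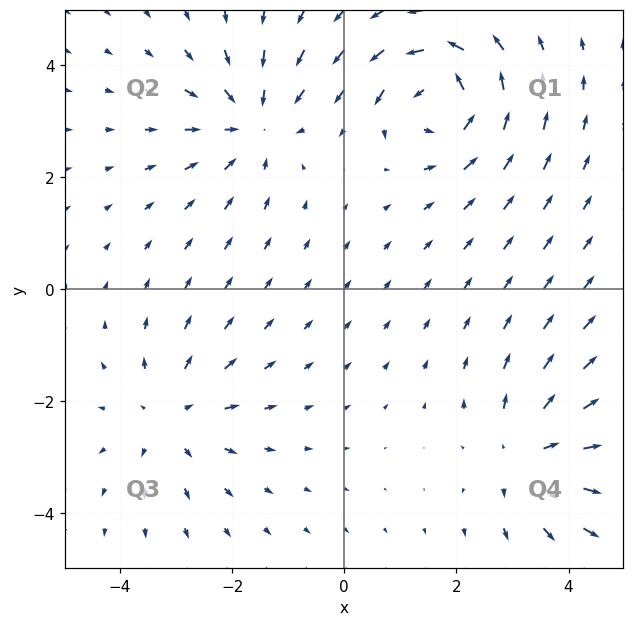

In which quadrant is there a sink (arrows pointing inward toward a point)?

The sink sits at approximately (-1.6, 3.0), which lies in quadrant Q2. The divergence there is about -3, negative as expected for a sink.

Q2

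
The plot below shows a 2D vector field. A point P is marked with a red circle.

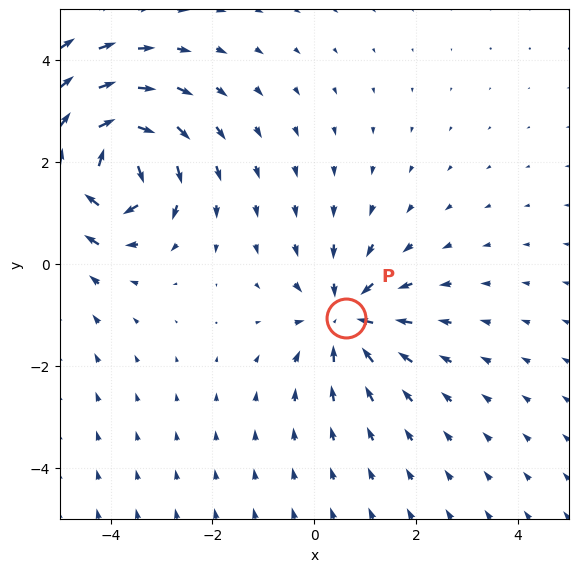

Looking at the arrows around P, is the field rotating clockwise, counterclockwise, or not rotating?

not rotating

Near P at (0.6, -1.0) the arrows show no circulation. The curl there is ≈0.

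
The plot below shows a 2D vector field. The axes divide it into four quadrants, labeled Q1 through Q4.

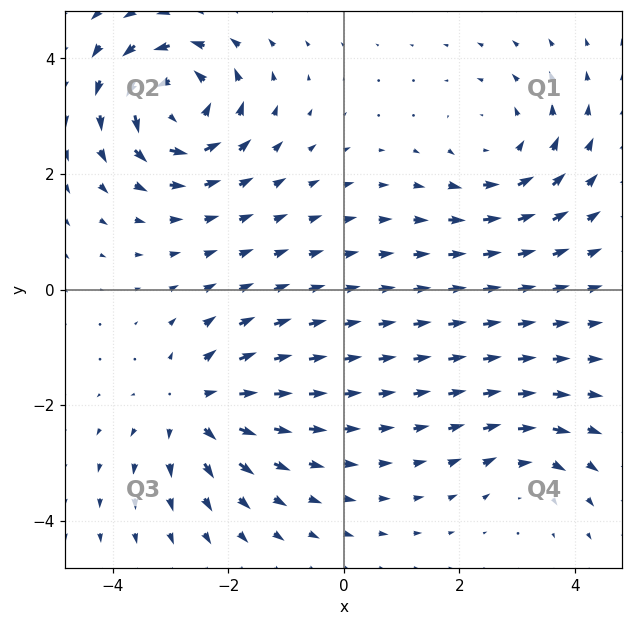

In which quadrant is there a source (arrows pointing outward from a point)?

The source sits at approximately (-2.6, -2.0), which lies in quadrant Q3. The divergence there is about +5, positive as expected for a source.

Q3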